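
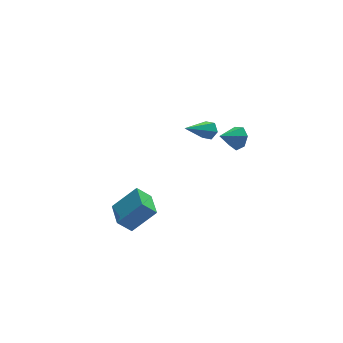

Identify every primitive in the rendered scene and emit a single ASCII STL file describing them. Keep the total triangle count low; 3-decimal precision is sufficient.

solid 
facet normal 0.766 0.336 -0.548
outer loop
vertex 2.647 2.535 3.005
vertex 2.314 3.032 2.844
vertex 2.67 3.048 3.351
endloop
endfacet
facet normal 0.432 -0.517 0.739
outer loop
vertex 2.647 2.535 3.005
vertex 2.67 3.048 3.351
vertex 0.706 2.328 3.996
endloop
endfacet
facet normal 0.766 0.336 -0.548
outer loop
vertex 2.67 3.048 3.351
vertex 2.314 3.032 2.844
vertex 2.337 3.546 3.191
endloop
endfacet
facet normal 0.153 0.394 0.906
outer loop
vertex 2.67 3.048 3.351
vertex 2.337 3.546 3.191
vertex 0.706 2.328 3.996
endloop
endfacet
facet normal 0.766 0.336 -0.548
outer loop
vertex 2.337 3.546 3.191
vertex 2.314 3.032 2.844
vertex 1.981 3.53 2.684
endloop
endfacet
facet normal -0.469 0.829 0.303
outer loop
vertex 2.337 3.546 3.191
vertex 1.981 3.53 2.684
vertex 0.706 2.328 3.996
endloop
endfacet
facet normal 0.766 0.336 -0.548
outer loop
vertex 1.981 3.53 2.684
vertex 2.314 3.032 2.844
vertex 1.958 3.017 2.337
endloop
endfacet
facet normal -0.812 0.352 -0.466
outer loop
vertex 1.981 3.53 2.684
vertex 1.958 3.017 2.337
vertex 0.706 2.328 3.996
endloop
endfacet
facet normal 0.766 0.335 -0.548
outer loop
vertex 1.958 3.017 2.337
vertex 2.314 3.032 2.844
vertex 2.291 2.519 2.498
endloop
endfacet
facet normal -0.532 -0.561 -0.634
outer loop
vertex 1.958 3.017 2.337
vertex 2.291 2.519 2.498
vertex 0.706 2.328 3.996
endloop
endfacet
facet normal 0.766 0.336 -0.548
outer loop
vertex 2.291 2.519 2.498
vertex 2.314 3.032 2.844
vertex 2.647 2.535 3.005
endloop
endfacet
facet normal 0.090 -0.995 -0.032
outer loop
vertex 2.291 2.519 2.498
vertex 2.647 2.535 3.005
vertex 0.706 2.328 3.996
endloop
endfacet
facet normal 0.859 0.158 -0.487
outer loop
vertex 3.633 0.663 3.865
vertex 3.274 1.171 3.396
vertex 3.634 1.306 4.075
endloop
endfacet
facet normal 0.038 -0.310 0.950
outer loop
vertex 3.633 0.663 3.865
vertex 3.634 1.306 4.075
vertex 2.166 0.969 4.024
endloop
endfacet
facet normal 0.859 0.157 -0.487
outer loop
vertex 3.634 1.306 4.075
vertex 3.274 1.171 3.396
vertex 3.364 1.849 3.773
endloop
endfacet
facet normal -0.130 0.432 0.893
outer loop
vertex 3.634 1.306 4.075
vertex 3.364 1.849 3.773
vertex 2.166 0.969 4.024
endloop
endfacet
facet normal 0.859 0.157 -0.487
outer loop
vertex 3.364 1.849 3.773
vertex 3.274 1.171 3.396
vertex 3.026 1.881 3.187
endloop
endfacet
facet normal -0.510 0.791 0.338
outer loop
vertex 3.364 1.849 3.773
vertex 3.026 1.881 3.187
vertex 2.166 0.969 4.024
endloop
endfacet
facet normal 0.859 0.157 -0.487
outer loop
vertex 3.026 1.881 3.187
vertex 3.274 1.171 3.396
vertex 2.875 1.379 2.759
endloop
endfacet
facet normal -0.815 0.497 -0.296
outer loop
vertex 3.026 1.881 3.187
vertex 2.875 1.379 2.759
vertex 2.166 0.969 4.024
endloop
endfacet
facet normal 0.859 0.158 -0.487
outer loop
vertex 2.875 1.379 2.759
vertex 3.274 1.171 3.396
vertex 3.025 0.721 2.81
endloop
endfacet
facet normal -0.816 -0.227 -0.531
outer loop
vertex 2.875 1.379 2.759
vertex 3.025 0.721 2.81
vertex 2.166 0.969 4.024
endloop
endfacet
facet normal 0.860 0.157 -0.486
outer loop
vertex 3.025 0.721 2.81
vertex 3.274 1.171 3.396
vertex 3.362 0.402 3.303
endloop
endfacet
facet normal -0.512 -0.837 -0.191
outer loop
vertex 3.025 0.721 2.81
vertex 3.362 0.402 3.303
vertex 2.166 0.969 4.024
endloop
endfacet
facet normal 0.859 0.157 -0.487
outer loop
vertex 3.362 0.402 3.303
vertex 3.274 1.171 3.396
vertex 3.633 0.663 3.865
endloop
endfacet
facet normal -0.131 -0.873 0.469
outer loop
vertex 3.362 0.402 3.303
vertex 3.633 0.663 3.865
vertex 2.166 0.969 4.024
endloop
endfacet
facet normal -0.720 0.078 -0.689
outer loop
vertex -5.019 -3.958 3.131
vertex -4.81 -2.443 3.084
vertex -4.298 -4.081 2.364
endloop
endfacet
facet normal -0.136 -0.990 0.031
outer loop
vertex -3.03 -4.217 3.576
vertex -5.019 -3.958 3.131
vertex -4.298 -4.081 2.364
endloop
endfacet
facet normal -0.721 0.077 -0.688
outer loop
vertex -4.298 -4.081 2.364
vertex -4.81 -2.443 3.084
vertex -4.09 -2.566 2.316
endloop
endfacet
facet normal 0.680 -0.116 -0.724
outer loop
vertex -4.09 -2.566 2.316
vertex -3.03 -4.217 3.576
vertex -4.298 -4.081 2.364
endloop
endfacet
facet normal -0.680 0.116 0.724
outer loop
vertex -5.019 -3.958 3.131
vertex -3.542 -2.579 4.296
vertex -4.81 -2.443 3.084
endloop
endfacet
facet normal -0.136 -0.990 0.031
outer loop
vertex -3.75 -4.094 4.344
vertex -5.019 -3.958 3.131
vertex -3.03 -4.217 3.576
endloop
endfacet
facet normal -0.680 0.116 0.724
outer loop
vertex -3.75 -4.094 4.344
vertex -3.542 -2.579 4.296
vertex -5.019 -3.958 3.131
endloop
endfacet
facet normal 0.136 0.990 -0.031
outer loop
vertex -4.81 -2.443 3.084
vertex -3.542 -2.579 4.296
vertex -4.09 -2.566 2.316
endloop
endfacet
facet normal 0.680 -0.116 -0.724
outer loop
vertex -2.821 -2.702 3.529
vertex -3.03 -4.217 3.576
vertex -4.09 -2.566 2.316
endloop
endfacet
facet normal 0.136 0.990 -0.031
outer loop
vertex -4.09 -2.566 2.316
vertex -3.542 -2.579 4.296
vertex -2.821 -2.702 3.529
endloop
endfacet
facet normal 0.721 -0.078 0.688
outer loop
vertex -2.821 -2.702 3.529
vertex -3.75 -4.094 4.344
vertex -3.03 -4.217 3.576
endloop
endfacet
facet normal 0.720 -0.077 0.689
outer loop
vertex -3.542 -2.579 4.296
vertex -3.75 -4.094 4.344
vertex -2.821 -2.702 3.529
endloop
endfacet

endsolid


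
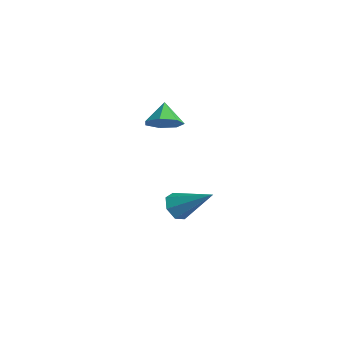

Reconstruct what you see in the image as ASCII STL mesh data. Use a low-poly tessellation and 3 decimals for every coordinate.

solid 
facet normal 0.591 -0.466 -0.659
outer loop
vertex 1.77 1.552 2.189
vertex 1.47 1.985 1.614
vertex 2.09 2.136 2.063
endloop
endfacet
facet normal 0.216 0.092 0.972
outer loop
vertex 1.77 1.552 2.189
vertex 2.09 2.136 2.063
vertex 0.85 2.475 2.306
endloop
endfacet
facet normal 0.591 -0.465 -0.659
outer loop
vertex 2.09 2.136 2.063
vertex 1.47 1.985 1.614
vertex 1.942 2.606 1.599
endloop
endfacet
facet normal 0.318 0.715 0.623
outer loop
vertex 2.09 2.136 2.063
vertex 1.942 2.606 1.599
vertex 0.85 2.475 2.306
endloop
endfacet
facet normal 0.591 -0.465 -0.659
outer loop
vertex 1.942 2.606 1.599
vertex 1.47 1.985 1.614
vertex 1.439 2.609 1.146
endloop
endfacet
facet normal -0.067 0.994 0.081
outer loop
vertex 1.942 2.606 1.599
vertex 1.439 2.609 1.146
vertex 0.85 2.475 2.306
endloop
endfacet
facet normal 0.590 -0.465 -0.660
outer loop
vertex 1.439 2.609 1.146
vertex 1.47 1.985 1.614
vertex 0.959 2.142 1.046
endloop
endfacet
facet normal -0.649 0.720 -0.246
outer loop
vertex 1.439 2.609 1.146
vertex 0.959 2.142 1.046
vertex 0.85 2.475 2.306
endloop
endfacet
facet normal 0.590 -0.465 -0.660
outer loop
vertex 0.959 2.142 1.046
vertex 1.47 1.985 1.614
vertex 0.864 1.558 1.373
endloop
endfacet
facet normal -0.989 0.098 -0.112
outer loop
vertex 0.959 2.142 1.046
vertex 0.864 1.558 1.373
vertex 0.85 2.475 2.306
endloop
endfacet
facet normal 0.590 -0.466 -0.659
outer loop
vertex 0.864 1.558 1.373
vertex 1.47 1.985 1.614
vertex 1.225 1.295 1.882
endloop
endfacet
facet normal -0.832 -0.402 0.382
outer loop
vertex 0.864 1.558 1.373
vertex 1.225 1.295 1.882
vertex 0.85 2.475 2.306
endloop
endfacet
facet normal 0.591 -0.466 -0.659
outer loop
vertex 1.225 1.295 1.882
vertex 1.47 1.985 1.614
vertex 1.77 1.552 2.189
endloop
endfacet
facet normal -0.296 -0.405 0.865
outer loop
vertex 1.225 1.295 1.882
vertex 1.77 1.552 2.189
vertex 0.85 2.475 2.306
endloop
endfacet
facet normal -0.692 -0.423 -0.585
outer loop
vertex 1.674 2.82 -4.135
vertex 1.263 2.734 -3.587
vertex 1.299 3.272 -4.018
endloop
endfacet
facet normal 0.559 0.609 -0.563
outer loop
vertex 1.674 2.82 -4.135
vertex 1.299 3.272 -4.018
vertex 2.557 3.526 -2.493
endloop
endfacet
facet normal -0.692 -0.423 -0.585
outer loop
vertex 1.299 3.272 -4.018
vertex 1.263 2.734 -3.587
vertex 0.897 3.319 -3.577
endloop
endfacet
facet normal -0.034 0.990 -0.137
outer loop
vertex 1.299 3.272 -4.018
vertex 0.897 3.319 -3.577
vertex 2.557 3.526 -2.493
endloop
endfacet
facet normal -0.692 -0.423 -0.584
outer loop
vertex 0.897 3.319 -3.577
vertex 1.263 2.734 -3.587
vertex 0.771 2.926 -3.143
endloop
endfacet
facet normal -0.437 0.726 0.531
outer loop
vertex 0.897 3.319 -3.577
vertex 0.771 2.926 -3.143
vertex 2.557 3.526 -2.493
endloop
endfacet
facet normal -0.693 -0.422 -0.585
outer loop
vertex 0.771 2.926 -3.143
vertex 1.263 2.734 -3.587
vertex 1.015 2.389 -3.044
endloop
endfacet
facet normal -0.347 0.015 0.938
outer loop
vertex 0.771 2.926 -3.143
vertex 1.015 2.389 -3.044
vertex 2.557 3.526 -2.493
endloop
endfacet
facet normal -0.692 -0.424 -0.585
outer loop
vertex 1.015 2.389 -3.044
vertex 1.263 2.734 -3.587
vertex 1.446 2.112 -3.353
endloop
endfacet
facet normal 0.169 -0.605 0.778
outer loop
vertex 1.015 2.389 -3.044
vertex 1.446 2.112 -3.353
vertex 2.557 3.526 -2.493
endloop
endfacet
facet normal -0.692 -0.424 -0.585
outer loop
vertex 1.446 2.112 -3.353
vertex 1.263 2.734 -3.587
vertex 1.74 2.303 -3.839
endloop
endfacet
facet normal 0.721 -0.671 0.172
outer loop
vertex 1.446 2.112 -3.353
vertex 1.74 2.303 -3.839
vertex 2.557 3.526 -2.493
endloop
endfacet
facet normal -0.692 -0.423 -0.585
outer loop
vertex 1.74 2.303 -3.839
vertex 1.263 2.734 -3.587
vertex 1.674 2.82 -4.135
endloop
endfacet
facet normal 0.895 -0.130 -0.426
outer loop
vertex 1.74 2.303 -3.839
vertex 1.674 2.82 -4.135
vertex 2.557 3.526 -2.493
endloop
endfacet

endsolid


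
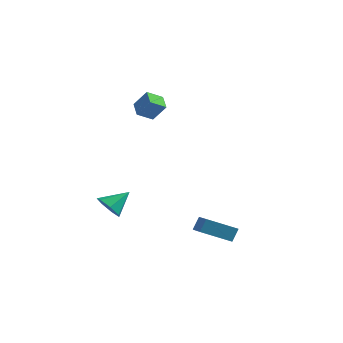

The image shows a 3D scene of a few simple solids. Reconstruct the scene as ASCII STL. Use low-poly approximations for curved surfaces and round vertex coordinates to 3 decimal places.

solid 
facet normal -0.635 0.710 -0.303
outer loop
vertex 2.105 -0.737 -2.144
vertex 3.418 0.132 -2.861
vertex 1.984 -1.156 -2.873
endloop
endfacet
facet normal -0.759 -0.502 0.415
outer loop
vertex 2.982 -2.272 -2.399
vertex 2.105 -0.737 -2.144
vertex 1.984 -1.156 -2.873
endloop
endfacet
facet normal -0.636 0.710 -0.302
outer loop
vertex 1.984 -1.156 -2.873
vertex 3.418 0.132 -2.861
vertex 3.297 -0.287 -3.591
endloop
endfacet
facet normal -0.143 -0.493 -0.858
outer loop
vertex 3.297 -0.287 -3.591
vertex 2.982 -2.272 -2.399
vertex 1.984 -1.156 -2.873
endloop
endfacet
facet normal 0.143 0.492 0.859
outer loop
vertex 2.105 -0.737 -2.144
vertex 4.416 -0.984 -2.387
vertex 3.418 0.132 -2.861
endloop
endfacet
facet normal -0.759 -0.502 0.414
outer loop
vertex 3.103 -1.853 -1.669
vertex 2.105 -0.737 -2.144
vertex 2.982 -2.272 -2.399
endloop
endfacet
facet normal 0.143 0.493 0.858
outer loop
vertex 3.103 -1.853 -1.669
vertex 4.416 -0.984 -2.387
vertex 2.105 -0.737 -2.144
endloop
endfacet
facet normal 0.759 0.503 -0.414
outer loop
vertex 3.418 0.132 -2.861
vertex 4.416 -0.984 -2.387
vertex 3.297 -0.287 -3.591
endloop
endfacet
facet normal -0.143 -0.493 -0.858
outer loop
vertex 4.295 -1.403 -3.116
vertex 2.982 -2.272 -2.399
vertex 3.297 -0.287 -3.591
endloop
endfacet
facet normal 0.759 0.502 -0.415
outer loop
vertex 3.297 -0.287 -3.591
vertex 4.416 -0.984 -2.387
vertex 4.295 -1.403 -3.116
endloop
endfacet
facet normal 0.635 -0.710 0.302
outer loop
vertex 4.295 -1.403 -3.116
vertex 3.103 -1.853 -1.669
vertex 2.982 -2.272 -2.399
endloop
endfacet
facet normal 0.636 -0.710 0.303
outer loop
vertex 4.416 -0.984 -2.387
vertex 3.103 -1.853 -1.669
vertex 4.295 -1.403 -3.116
endloop
endfacet
facet normal -0.615 -0.063 -0.786
outer loop
vertex -2.608 1.292 3.446
vertex -3.21 2.005 3.859
vertex -2.074 2.019 2.97
endloop
endfacet
facet normal 0.590 -0.699 -0.405
outer loop
vertex -1.33 2.095 3.921
vertex -2.608 1.292 3.446
vertex -2.074 2.019 2.97
endloop
endfacet
facet normal -0.615 -0.063 -0.786
outer loop
vertex -2.074 2.019 2.97
vertex -3.21 2.005 3.859
vertex -2.675 2.732 3.383
endloop
endfacet
facet normal 0.524 0.712 -0.467
outer loop
vertex -2.675 2.732 3.383
vertex -1.33 2.095 3.921
vertex -2.074 2.019 2.97
endloop
endfacet
facet normal -0.524 -0.713 0.467
outer loop
vertex -2.608 1.292 3.446
vertex -2.466 2.081 4.81
vertex -3.21 2.005 3.859
endloop
endfacet
facet normal 0.590 -0.699 -0.405
outer loop
vertex -1.865 1.368 4.397
vertex -2.608 1.292 3.446
vertex -1.33 2.095 3.921
endloop
endfacet
facet normal -0.524 -0.712 0.467
outer loop
vertex -1.865 1.368 4.397
vertex -2.466 2.081 4.81
vertex -2.608 1.292 3.446
endloop
endfacet
facet normal -0.589 0.699 0.405
outer loop
vertex -3.21 2.005 3.859
vertex -2.466 2.081 4.81
vertex -2.675 2.732 3.383
endloop
endfacet
facet normal 0.524 0.713 -0.466
outer loop
vertex -1.932 2.808 4.334
vertex -1.33 2.095 3.921
vertex -2.675 2.732 3.383
endloop
endfacet
facet normal -0.590 0.699 0.405
outer loop
vertex -2.675 2.732 3.383
vertex -2.466 2.081 4.81
vertex -1.932 2.808 4.334
endloop
endfacet
facet normal 0.614 0.063 0.787
outer loop
vertex -1.932 2.808 4.334
vertex -1.865 1.368 4.397
vertex -1.33 2.095 3.921
endloop
endfacet
facet normal 0.615 0.063 0.786
outer loop
vertex -2.466 2.081 4.81
vertex -1.865 1.368 4.397
vertex -1.932 2.808 4.334
endloop
endfacet
facet normal -0.444 -0.675 -0.589
outer loop
vertex -2.451 -0.874 -2.878
vertex -3.221 -0.593 -2.619
vertex -2.748 -0.323 -3.285
endloop
endfacet
facet normal 0.917 0.304 -0.257
outer loop
vertex -2.451 -0.874 -2.878
vertex -2.748 -0.323 -3.285
vertex -2.559 0.413 -1.741
endloop
endfacet
facet normal -0.444 -0.675 -0.589
outer loop
vertex -2.748 -0.323 -3.285
vertex -3.221 -0.593 -2.619
vertex -3.402 0.024 -3.19
endloop
endfacet
facet normal 0.372 0.820 -0.436
outer loop
vertex -2.748 -0.323 -3.285
vertex -3.402 0.024 -3.19
vertex -2.559 0.413 -1.741
endloop
endfacet
facet normal -0.445 -0.675 -0.589
outer loop
vertex -3.402 0.024 -3.19
vertex -3.221 -0.593 -2.619
vertex -3.919 -0.093 -2.665
endloop
endfacet
facet normal -0.298 0.951 -0.082
outer loop
vertex -3.402 0.024 -3.19
vertex -3.919 -0.093 -2.665
vertex -2.559 0.413 -1.741
endloop
endfacet
facet normal -0.445 -0.675 -0.589
outer loop
vertex -3.919 -0.093 -2.665
vertex -3.221 -0.593 -2.619
vertex -3.911 -0.586 -2.106
endloop
endfacet
facet normal -0.590 0.601 0.539
outer loop
vertex -3.919 -0.093 -2.665
vertex -3.911 -0.586 -2.106
vertex -2.559 0.413 -1.741
endloop
endfacet
facet normal -0.445 -0.675 -0.589
outer loop
vertex -3.911 -0.586 -2.106
vertex -3.221 -0.593 -2.619
vertex -3.384 -1.085 -1.932
endloop
endfacet
facet normal -0.284 0.034 0.958
outer loop
vertex -3.911 -0.586 -2.106
vertex -3.384 -1.085 -1.932
vertex -2.559 0.413 -1.741
endloop
endfacet
facet normal -0.445 -0.675 -0.589
outer loop
vertex -3.384 -1.085 -1.932
vertex -3.221 -0.593 -2.619
vertex -2.734 -1.213 -2.276
endloop
endfacet
facet normal 0.391 -0.325 0.861
outer loop
vertex -3.384 -1.085 -1.932
vertex -2.734 -1.213 -2.276
vertex -2.559 0.413 -1.741
endloop
endfacet
facet normal -0.444 -0.675 -0.589
outer loop
vertex -2.734 -1.213 -2.276
vertex -3.221 -0.593 -2.619
vertex -2.451 -0.874 -2.878
endloop
endfacet
facet normal 0.925 -0.205 0.320
outer loop
vertex -2.734 -1.213 -2.276
vertex -2.451 -0.874 -2.878
vertex -2.559 0.413 -1.741
endloop
endfacet

endsolid


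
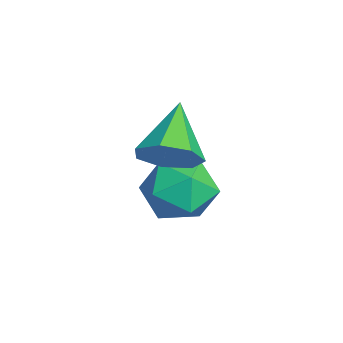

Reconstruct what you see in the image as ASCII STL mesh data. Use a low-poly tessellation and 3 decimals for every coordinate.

solid 
facet normal 0.745 -0.269 -0.611
outer loop
vertex 5.158 0.854 -0.759
vertex 4.522 0.359 -1.317
vertex 4.8 1.296 -1.39
endloop
endfacet
facet normal 0.175 0.850 0.496
outer loop
vertex 5.158 0.854 -0.759
vertex 4.8 1.296 -1.39
vertex 3.018 0.901 -0.083
endloop
endfacet
facet normal 0.745 -0.269 -0.611
outer loop
vertex 4.8 1.296 -1.39
vertex 4.522 0.359 -1.317
vertex 4.232 1.033 -1.967
endloop
endfacet
facet normal -0.305 0.944 -0.130
outer loop
vertex 4.8 1.296 -1.39
vertex 4.232 1.033 -1.967
vertex 3.018 0.901 -0.083
endloop
endfacet
facet normal 0.745 -0.268 -0.611
outer loop
vertex 4.232 1.033 -1.967
vertex 4.522 0.359 -1.317
vertex 3.883 0.262 -2.054
endloop
endfacet
facet normal -0.781 0.407 -0.474
outer loop
vertex 4.232 1.033 -1.967
vertex 3.883 0.262 -2.054
vertex 3.018 0.901 -0.083
endloop
endfacet
facet normal 0.745 -0.268 -0.611
outer loop
vertex 3.883 0.262 -2.054
vertex 4.522 0.359 -1.317
vertex 4.016 -0.435 -1.586
endloop
endfacet
facet normal -0.893 -0.356 -0.276
outer loop
vertex 3.883 0.262 -2.054
vertex 4.016 -0.435 -1.586
vertex 3.018 0.901 -0.083
endloop
endfacet
facet normal 0.745 -0.268 -0.611
outer loop
vertex 4.016 -0.435 -1.586
vertex 4.522 0.359 -1.317
vertex 4.529 -0.535 -0.916
endloop
endfacet
facet normal -0.558 -0.769 0.313
outer loop
vertex 4.016 -0.435 -1.586
vertex 4.529 -0.535 -0.916
vertex 3.018 0.901 -0.083
endloop
endfacet
facet normal 0.745 -0.268 -0.611
outer loop
vertex 4.529 -0.535 -0.916
vertex 4.522 0.359 -1.317
vertex 5.038 0.039 -0.548
endloop
endfacet
facet normal -0.027 -0.523 0.852
outer loop
vertex 4.529 -0.535 -0.916
vertex 5.038 0.039 -0.548
vertex 3.018 0.901 -0.083
endloop
endfacet
facet normal 0.745 -0.268 -0.611
outer loop
vertex 5.038 0.039 -0.548
vertex 4.522 0.359 -1.317
vertex 5.158 0.854 -0.759
endloop
endfacet
facet normal 0.299 0.198 0.933
outer loop
vertex 5.038 0.039 -0.548
vertex 5.158 0.854 -0.759
vertex 3.018 0.901 -0.083
endloop
endfacet
facet normal -0.643 -0.633 0.431
outer loop
vertex 1.738 0.774 -3.369
vertex 2.432 -0.159 -3.703
vertex 2.616 0.38 -2.636
endloop
endfacet
facet normal -0.642 -0.002 0.767
outer loop
vertex 1.738 0.774 -3.369
vertex 2.616 0.38 -2.636
vertex 2.437 1.567 -2.782
endloop
endfacet
facet normal -0.814 0.501 0.293
outer loop
vertex 1.738 0.774 -3.369
vertex 2.437 1.567 -2.782
vertex 2.141 1.762 -3.938
endloop
endfacet
facet normal -0.924 0.182 -0.337
outer loop
vertex 1.738 0.774 -3.369
vertex 2.141 1.762 -3.938
vertex 2.138 0.695 -4.507
endloop
endfacet
facet normal -0.818 -0.518 -0.251
outer loop
vertex 1.738 0.774 -3.369
vertex 2.138 0.695 -4.507
vertex 2.432 -0.159 -3.703
endloop
endfacet
facet normal 0.024 0.126 0.992
outer loop
vertex 2.437 1.567 -2.782
vertex 2.616 0.38 -2.636
vertex 3.562 1.125 -2.753
endloop
endfacet
facet normal 0.021 -0.894 0.448
outer loop
vertex 2.616 0.38 -2.636
vertex 2.432 -0.159 -3.703
vertex 3.559 0.058 -3.322
endloop
endfacet
facet normal -0.261 -0.708 -0.656
outer loop
vertex 2.432 -0.159 -3.703
vertex 2.138 0.695 -4.507
vertex 3.263 0.253 -4.478
endloop
endfacet
facet normal -0.433 0.425 -0.795
outer loop
vertex 2.138 0.695 -4.507
vertex 2.141 1.762 -3.938
vertex 3.084 1.44 -4.624
endloop
endfacet
facet normal -0.257 0.940 0.224
outer loop
vertex 2.141 1.762 -3.938
vertex 2.437 1.567 -2.782
vertex 3.268 1.979 -3.557
endloop
endfacet
facet normal 0.924 -0.182 0.337
outer loop
vertex 3.962 1.046 -3.891
vertex 3.562 1.125 -2.753
vertex 3.559 0.058 -3.322
endloop
endfacet
facet normal 0.814 -0.501 -0.293
outer loop
vertex 3.962 1.046 -3.891
vertex 3.559 0.058 -3.322
vertex 3.263 0.253 -4.478
endloop
endfacet
facet normal 0.642 0.002 -0.767
outer loop
vertex 3.962 1.046 -3.891
vertex 3.263 0.253 -4.478
vertex 3.084 1.44 -4.624
endloop
endfacet
facet normal 0.643 0.633 -0.431
outer loop
vertex 3.962 1.046 -3.891
vertex 3.084 1.44 -4.624
vertex 3.268 1.979 -3.557
endloop
endfacet
facet normal 0.818 0.518 0.251
outer loop
vertex 3.962 1.046 -3.891
vertex 3.268 1.979 -3.557
vertex 3.562 1.125 -2.753
endloop
endfacet
facet normal 0.433 -0.425 0.795
outer loop
vertex 3.559 0.058 -3.322
vertex 3.562 1.125 -2.753
vertex 2.616 0.38 -2.636
endloop
endfacet
facet normal 0.257 -0.940 -0.224
outer loop
vertex 3.263 0.253 -4.478
vertex 3.559 0.058 -3.322
vertex 2.432 -0.159 -3.703
endloop
endfacet
facet normal -0.024 -0.126 -0.992
outer loop
vertex 3.084 1.44 -4.624
vertex 3.263 0.253 -4.478
vertex 2.138 0.695 -4.507
endloop
endfacet
facet normal -0.021 0.894 -0.448
outer loop
vertex 3.268 1.979 -3.557
vertex 3.084 1.44 -4.624
vertex 2.141 1.762 -3.938
endloop
endfacet
facet normal 0.261 0.708 0.656
outer loop
vertex 3.562 1.125 -2.753
vertex 3.268 1.979 -3.557
vertex 2.437 1.567 -2.782
endloop
endfacet

endsolid


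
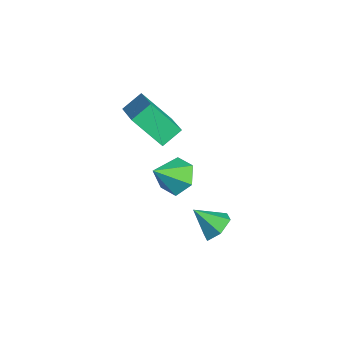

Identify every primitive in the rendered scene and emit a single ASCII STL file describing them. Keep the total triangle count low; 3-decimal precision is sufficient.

solid 
facet normal 0.441 0.602 -0.666
outer loop
vertex 2.445 3.855 -0.803
vertex 1.642 3.996 -1.207
vertex 1.914 4.543 -0.533
endloop
endfacet
facet normal 0.409 -0.042 0.912
outer loop
vertex 2.445 3.855 -0.803
vertex 1.914 4.543 -0.533
vertex 0.958 3.064 -0.173
endloop
endfacet
facet normal 0.441 0.602 -0.666
outer loop
vertex 1.914 4.543 -0.533
vertex 1.642 3.996 -1.207
vertex 1.111 4.684 -0.937
endloop
endfacet
facet normal -0.346 0.427 0.836
outer loop
vertex 1.914 4.543 -0.533
vertex 1.111 4.684 -0.937
vertex 0.958 3.064 -0.173
endloop
endfacet
facet normal 0.441 0.602 -0.666
outer loop
vertex 1.111 4.684 -0.937
vertex 1.642 3.996 -1.207
vertex 0.839 4.137 -1.611
endloop
endfacet
facet normal -0.954 0.197 0.226
outer loop
vertex 1.111 4.684 -0.937
vertex 0.839 4.137 -1.611
vertex 0.958 3.064 -0.173
endloop
endfacet
facet normal 0.441 0.601 -0.666
outer loop
vertex 0.839 4.137 -1.611
vertex 1.642 3.996 -1.207
vertex 1.369 3.449 -1.881
endloop
endfacet
facet normal -0.808 -0.502 -0.308
outer loop
vertex 0.839 4.137 -1.611
vertex 1.369 3.449 -1.881
vertex 0.958 3.064 -0.173
endloop
endfacet
facet normal 0.442 0.601 -0.666
outer loop
vertex 1.369 3.449 -1.881
vertex 1.642 3.996 -1.207
vertex 2.172 3.307 -1.477
endloop
endfacet
facet normal -0.055 -0.971 -0.232
outer loop
vertex 1.369 3.449 -1.881
vertex 2.172 3.307 -1.477
vertex 0.958 3.064 -0.173
endloop
endfacet
facet normal 0.441 0.601 -0.667
outer loop
vertex 2.172 3.307 -1.477
vertex 1.642 3.996 -1.207
vertex 2.445 3.855 -0.803
endloop
endfacet
facet normal 0.555 -0.741 0.378
outer loop
vertex 2.172 3.307 -1.477
vertex 2.445 3.855 -0.803
vertex 0.958 3.064 -0.173
endloop
endfacet
facet normal -0.881 0.085 -0.465
outer loop
vertex -5.421 2.774 2.897
vertex -4.477 3.977 1.329
vertex -5.175 1.727 2.241
endloop
endfacet
facet normal -0.431 -0.550 0.716
outer loop
vertex -3.263 1.543 3.251
vertex -5.421 2.774 2.897
vertex -5.175 1.727 2.241
endloop
endfacet
facet normal -0.881 0.085 -0.465
outer loop
vertex -5.175 1.727 2.241
vertex -4.477 3.977 1.329
vertex -4.231 2.93 0.673
endloop
endfacet
facet normal 0.195 -0.831 -0.520
outer loop
vertex -4.231 2.93 0.673
vertex -3.263 1.543 3.251
vertex -5.175 1.727 2.241
endloop
endfacet
facet normal -0.195 0.831 0.520
outer loop
vertex -5.421 2.774 2.897
vertex -2.565 3.793 2.339
vertex -4.477 3.977 1.329
endloop
endfacet
facet normal -0.431 -0.550 0.716
outer loop
vertex -3.509 2.59 3.907
vertex -5.421 2.774 2.897
vertex -3.263 1.543 3.251
endloop
endfacet
facet normal -0.195 0.831 0.520
outer loop
vertex -3.509 2.59 3.907
vertex -2.565 3.793 2.339
vertex -5.421 2.774 2.897
endloop
endfacet
facet normal 0.431 0.550 -0.716
outer loop
vertex -4.477 3.977 1.329
vertex -2.565 3.793 2.339
vertex -4.231 2.93 0.673
endloop
endfacet
facet normal 0.195 -0.831 -0.520
outer loop
vertex -2.319 2.746 1.683
vertex -3.263 1.543 3.251
vertex -4.231 2.93 0.673
endloop
endfacet
facet normal 0.431 0.550 -0.716
outer loop
vertex -4.231 2.93 0.673
vertex -2.565 3.793 2.339
vertex -2.319 2.746 1.683
endloop
endfacet
facet normal 0.881 -0.085 0.465
outer loop
vertex -2.319 2.746 1.683
vertex -3.509 2.59 3.907
vertex -3.263 1.543 3.251
endloop
endfacet
facet normal 0.881 -0.085 0.465
outer loop
vertex -2.565 3.793 2.339
vertex -3.509 2.59 3.907
vertex -2.319 2.746 1.683
endloop
endfacet
facet normal -0.158 0.716 -0.680
outer loop
vertex -2.037 3.297 -2.292
vertex -2.895 3.662 -1.709
vertex -1.89 4.065 -1.518
endloop
endfacet
facet normal 0.942 -0.310 0.129
outer loop
vertex -2.037 3.297 -2.292
vertex -1.89 4.065 -1.518
vertex -2.605 2.338 -0.451
endloop
endfacet
facet normal -0.157 0.715 -0.681
outer loop
vertex -1.89 4.065 -1.518
vertex -2.895 3.662 -1.709
vertex -2.749 4.43 -0.936
endloop
endfacet
facet normal 0.609 0.219 0.762
outer loop
vertex -1.89 4.065 -1.518
vertex -2.749 4.43 -0.936
vertex -2.605 2.338 -0.451
endloop
endfacet
facet normal -0.157 0.715 -0.681
outer loop
vertex -2.749 4.43 -0.936
vertex -2.895 3.662 -1.709
vertex -3.754 4.027 -1.127
endloop
endfacet
facet normal -0.260 0.201 0.944
outer loop
vertex -2.749 4.43 -0.936
vertex -3.754 4.027 -1.127
vertex -2.605 2.338 -0.451
endloop
endfacet
facet normal -0.157 0.716 -0.680
outer loop
vertex -3.754 4.027 -1.127
vertex -2.895 3.662 -1.709
vertex -3.901 3.259 -1.901
endloop
endfacet
facet normal -0.798 -0.345 0.494
outer loop
vertex -3.754 4.027 -1.127
vertex -3.901 3.259 -1.901
vertex -2.605 2.338 -0.451
endloop
endfacet
facet normal -0.157 0.716 -0.680
outer loop
vertex -3.901 3.259 -1.901
vertex -2.895 3.662 -1.709
vertex -3.042 2.894 -2.483
endloop
endfacet
facet normal -0.466 -0.874 -0.139
outer loop
vertex -3.901 3.259 -1.901
vertex -3.042 2.894 -2.483
vertex -2.605 2.338 -0.451
endloop
endfacet
facet normal -0.158 0.716 -0.680
outer loop
vertex -3.042 2.894 -2.483
vertex -2.895 3.662 -1.709
vertex -2.037 3.297 -2.292
endloop
endfacet
facet normal 0.404 -0.856 -0.321
outer loop
vertex -3.042 2.894 -2.483
vertex -2.037 3.297 -2.292
vertex -2.605 2.338 -0.451
endloop
endfacet

endsolid


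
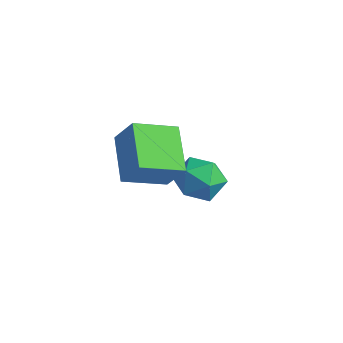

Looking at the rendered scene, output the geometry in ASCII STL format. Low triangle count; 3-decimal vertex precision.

solid 
facet normal -0.697 0.696 0.171
outer loop
vertex -2.256 1.639 -3.425
vertex -2.144 1.487 -2.348
vertex -1.528 2.23 -2.862
endloop
endfacet
facet normal -0.343 0.834 -0.432
outer loop
vertex -2.256 1.639 -3.425
vertex -1.528 2.23 -2.862
vertex -1.265 1.829 -3.845
endloop
endfacet
facet normal -0.419 0.273 -0.866
outer loop
vertex -2.256 1.639 -3.425
vertex -1.265 1.829 -3.845
vertex -1.717 0.838 -3.938
endloop
endfacet
facet normal -0.820 -0.212 -0.531
outer loop
vertex -2.256 1.639 -3.425
vertex -1.717 0.838 -3.938
vertex -2.261 0.626 -3.013
endloop
endfacet
facet normal -0.993 0.050 0.110
outer loop
vertex -2.256 1.639 -3.425
vertex -2.261 0.626 -3.013
vertex -2.144 1.487 -2.348
endloop
endfacet
facet normal 0.350 0.896 -0.272
outer loop
vertex -1.265 1.829 -3.845
vertex -1.528 2.23 -2.862
vertex -0.539 1.794 -3.027
endloop
endfacet
facet normal -0.224 0.673 0.705
outer loop
vertex -1.528 2.23 -2.862
vertex -2.144 1.487 -2.348
vertex -1.083 1.582 -2.102
endloop
endfacet
facet normal -0.702 -0.373 0.607
outer loop
vertex -2.144 1.487 -2.348
vertex -2.261 0.626 -3.013
vertex -1.535 0.591 -2.195
endloop
endfacet
facet normal -0.423 -0.797 -0.431
outer loop
vertex -2.261 0.626 -3.013
vertex -1.717 0.838 -3.938
vertex -1.272 0.19 -3.178
endloop
endfacet
facet normal 0.227 -0.012 -0.974
outer loop
vertex -1.717 0.838 -3.938
vertex -1.265 1.829 -3.845
vertex -0.656 0.933 -3.692
endloop
endfacet
facet normal 0.820 0.212 0.531
outer loop
vertex -0.544 0.781 -2.615
vertex -0.539 1.794 -3.027
vertex -1.083 1.582 -2.102
endloop
endfacet
facet normal 0.419 -0.273 0.866
outer loop
vertex -0.544 0.781 -2.615
vertex -1.083 1.582 -2.102
vertex -1.535 0.591 -2.195
endloop
endfacet
facet normal 0.343 -0.834 0.432
outer loop
vertex -0.544 0.781 -2.615
vertex -1.535 0.591 -2.195
vertex -1.272 0.19 -3.178
endloop
endfacet
facet normal 0.697 -0.696 -0.171
outer loop
vertex -0.544 0.781 -2.615
vertex -1.272 0.19 -3.178
vertex -0.656 0.933 -3.692
endloop
endfacet
facet normal 0.993 -0.050 -0.110
outer loop
vertex -0.544 0.781 -2.615
vertex -0.656 0.933 -3.692
vertex -0.539 1.794 -3.027
endloop
endfacet
facet normal 0.423 0.797 0.431
outer loop
vertex -1.083 1.582 -2.102
vertex -0.539 1.794 -3.027
vertex -1.528 2.23 -2.862
endloop
endfacet
facet normal -0.227 0.012 0.974
outer loop
vertex -1.535 0.591 -2.195
vertex -1.083 1.582 -2.102
vertex -2.144 1.487 -2.348
endloop
endfacet
facet normal -0.350 -0.896 0.272
outer loop
vertex -1.272 0.19 -3.178
vertex -1.535 0.591 -2.195
vertex -2.261 0.626 -3.013
endloop
endfacet
facet normal 0.224 -0.673 -0.705
outer loop
vertex -0.656 0.933 -3.692
vertex -1.272 0.19 -3.178
vertex -1.717 0.838 -3.938
endloop
endfacet
facet normal 0.702 0.373 -0.607
outer loop
vertex -0.539 1.794 -3.027
vertex -0.656 0.933 -3.692
vertex -1.265 1.829 -3.845
endloop
endfacet
facet normal -0.695 0.582 0.423
outer loop
vertex -1.75 -1.956 2.046
vertex -0.922 -0.488 1.386
vertex -2.555 -2.043 0.843
endloop
endfacet
facet normal -0.457 -0.811 0.365
outer loop
vertex -1.158 -3.212 -0.006
vertex -1.75 -1.956 2.046
vertex -2.555 -2.043 0.843
endloop
endfacet
facet normal -0.695 0.582 0.423
outer loop
vertex -2.555 -2.043 0.843
vertex -0.922 -0.488 1.386
vertex -1.727 -0.575 0.183
endloop
endfacet
facet normal -0.555 -0.060 -0.830
outer loop
vertex -1.727 -0.575 0.183
vertex -1.158 -3.212 -0.006
vertex -2.555 -2.043 0.843
endloop
endfacet
facet normal 0.555 0.060 0.830
outer loop
vertex -1.75 -1.956 2.046
vertex 0.475 -1.657 0.537
vertex -0.922 -0.488 1.386
endloop
endfacet
facet normal -0.457 -0.811 0.365
outer loop
vertex -0.353 -3.125 1.197
vertex -1.75 -1.956 2.046
vertex -1.158 -3.212 -0.006
endloop
endfacet
facet normal 0.555 0.060 0.830
outer loop
vertex -0.353 -3.125 1.197
vertex 0.475 -1.657 0.537
vertex -1.75 -1.956 2.046
endloop
endfacet
facet normal 0.457 0.811 -0.365
outer loop
vertex -0.922 -0.488 1.386
vertex 0.475 -1.657 0.537
vertex -1.727 -0.575 0.183
endloop
endfacet
facet normal -0.555 -0.060 -0.830
outer loop
vertex -0.33 -1.744 -0.666
vertex -1.158 -3.212 -0.006
vertex -1.727 -0.575 0.183
endloop
endfacet
facet normal 0.457 0.811 -0.365
outer loop
vertex -1.727 -0.575 0.183
vertex 0.475 -1.657 0.537
vertex -0.33 -1.744 -0.666
endloop
endfacet
facet normal 0.695 -0.582 -0.423
outer loop
vertex -0.33 -1.744 -0.666
vertex -0.353 -3.125 1.197
vertex -1.158 -3.212 -0.006
endloop
endfacet
facet normal 0.695 -0.582 -0.423
outer loop
vertex 0.475 -1.657 0.537
vertex -0.353 -3.125 1.197
vertex -0.33 -1.744 -0.666
endloop
endfacet

endsolid


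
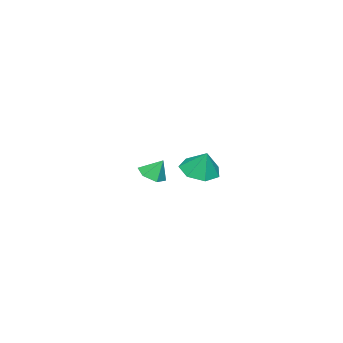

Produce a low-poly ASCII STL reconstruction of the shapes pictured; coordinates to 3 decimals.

solid 
facet normal -0.189 -0.384 -0.904
outer loop
vertex 3.356 3.44 -0.406
vertex 2.503 3.551 -0.275
vertex 3.073 4.104 -0.629
endloop
endfacet
facet normal 0.855 0.451 0.257
outer loop
vertex 3.356 3.44 -0.406
vertex 3.073 4.104 -0.629
vertex 2.717 3.989 0.755
endloop
endfacet
facet normal -0.188 -0.385 -0.904
outer loop
vertex 3.073 4.104 -0.629
vertex 2.503 3.551 -0.275
vertex 2.361 4.351 -0.586
endloop
endfacet
facet normal 0.332 0.929 0.163
outer loop
vertex 3.073 4.104 -0.629
vertex 2.361 4.351 -0.586
vertex 2.717 3.989 0.755
endloop
endfacet
facet normal -0.189 -0.385 -0.903
outer loop
vertex 2.361 4.351 -0.586
vertex 2.503 3.551 -0.275
vertex 1.756 3.996 -0.308
endloop
endfacet
facet normal -0.360 0.872 0.331
outer loop
vertex 2.361 4.351 -0.586
vertex 1.756 3.996 -0.308
vertex 2.717 3.989 0.755
endloop
endfacet
facet normal -0.189 -0.384 -0.904
outer loop
vertex 1.756 3.996 -0.308
vertex 2.503 3.551 -0.275
vertex 1.712 3.306 -0.006
endloop
endfacet
facet normal -0.701 0.323 0.636
outer loop
vertex 1.756 3.996 -0.308
vertex 1.712 3.306 -0.006
vertex 2.717 3.989 0.755
endloop
endfacet
facet normal -0.188 -0.384 -0.904
outer loop
vertex 1.712 3.306 -0.006
vertex 2.503 3.551 -0.275
vertex 2.264 2.8 0.094
endloop
endfacet
facet normal -0.434 -0.306 0.847
outer loop
vertex 1.712 3.306 -0.006
vertex 2.264 2.8 0.094
vertex 2.717 3.989 0.755
endloop
endfacet
facet normal -0.189 -0.384 -0.904
outer loop
vertex 2.264 2.8 0.094
vertex 2.503 3.551 -0.275
vertex 2.995 2.86 -0.084
endloop
endfacet
facet normal 0.241 -0.540 0.806
outer loop
vertex 2.264 2.8 0.094
vertex 2.995 2.86 -0.084
vertex 2.717 3.989 0.755
endloop
endfacet
facet normal -0.189 -0.384 -0.904
outer loop
vertex 2.995 2.86 -0.084
vertex 2.503 3.551 -0.275
vertex 3.356 3.44 -0.406
endloop
endfacet
facet normal 0.814 -0.204 0.544
outer loop
vertex 2.995 2.86 -0.084
vertex 3.356 3.44 -0.406
vertex 2.717 3.989 0.755
endloop
endfacet
facet normal 0.125 -0.491 -0.862
outer loop
vertex -2.241 -1.822 -3.258
vertex -2.945 -1.763 -3.394
vertex -2.491 -1.252 -3.619
endloop
endfacet
facet normal 0.730 0.564 0.386
outer loop
vertex -2.241 -1.822 -3.258
vertex -2.491 -1.252 -3.619
vertex -3.075 -1.257 -2.506
endloop
endfacet
facet normal 0.125 -0.491 -0.862
outer loop
vertex -2.491 -1.252 -3.619
vertex -2.945 -1.763 -3.394
vertex -3.196 -1.193 -3.755
endloop
endfacet
facet normal 0.075 0.996 0.044
outer loop
vertex -2.491 -1.252 -3.619
vertex -3.196 -1.193 -3.755
vertex -3.075 -1.257 -2.506
endloop
endfacet
facet normal 0.126 -0.491 -0.862
outer loop
vertex -3.196 -1.193 -3.755
vertex -2.945 -1.763 -3.394
vertex -3.65 -1.705 -3.53
endloop
endfacet
facet normal -0.721 0.685 0.105
outer loop
vertex -3.196 -1.193 -3.755
vertex -3.65 -1.705 -3.53
vertex -3.075 -1.257 -2.506
endloop
endfacet
facet normal 0.126 -0.492 -0.861
outer loop
vertex -3.65 -1.705 -3.53
vertex -2.945 -1.763 -3.394
vertex -3.399 -2.274 -3.168
endloop
endfacet
facet normal -0.860 -0.056 0.507
outer loop
vertex -3.65 -1.705 -3.53
vertex -3.399 -2.274 -3.168
vertex -3.075 -1.257 -2.506
endloop
endfacet
facet normal 0.125 -0.492 -0.861
outer loop
vertex -3.399 -2.274 -3.168
vertex -2.945 -1.763 -3.394
vertex -2.695 -2.333 -3.032
endloop
endfacet
facet normal -0.205 -0.487 0.849
outer loop
vertex -3.399 -2.274 -3.168
vertex -2.695 -2.333 -3.032
vertex -3.075 -1.257 -2.506
endloop
endfacet
facet normal 0.125 -0.492 -0.861
outer loop
vertex -2.695 -2.333 -3.032
vertex -2.945 -1.763 -3.394
vertex -2.241 -1.822 -3.258
endloop
endfacet
facet normal 0.591 -0.176 0.787
outer loop
vertex -2.695 -2.333 -3.032
vertex -2.241 -1.822 -3.258
vertex -3.075 -1.257 -2.506
endloop
endfacet

endsolid


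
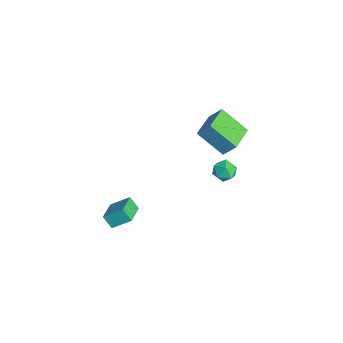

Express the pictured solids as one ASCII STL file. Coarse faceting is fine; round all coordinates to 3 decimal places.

solid 
facet normal -0.315 -0.539 -0.781
outer loop
vertex -1.212 0.926 -0.605
vertex -2.611 1.886 -0.703
vertex -0.305 2.124 -1.799
endloop
endfacet
facet normal 0.823 -0.565 0.058
outer loop
vertex 0.051 2.734 -0.917
vertex -1.212 0.926 -0.605
vertex -0.305 2.124 -1.799
endloop
endfacet
facet normal -0.315 -0.540 -0.781
outer loop
vertex -0.305 2.124 -1.799
vertex -2.611 1.886 -0.703
vertex -1.704 3.085 -1.898
endloop
endfacet
facet normal 0.473 0.624 -0.622
outer loop
vertex -1.704 3.085 -1.898
vertex 0.051 2.734 -0.917
vertex -0.305 2.124 -1.799
endloop
endfacet
facet normal -0.472 -0.624 0.622
outer loop
vertex -1.212 0.926 -0.605
vertex -2.255 2.496 0.179
vertex -2.611 1.886 -0.703
endloop
endfacet
facet normal 0.823 -0.565 0.058
outer loop
vertex -0.856 1.535 0.278
vertex -1.212 0.926 -0.605
vertex 0.051 2.734 -0.917
endloop
endfacet
facet normal -0.473 -0.625 0.621
outer loop
vertex -0.856 1.535 0.278
vertex -2.255 2.496 0.179
vertex -1.212 0.926 -0.605
endloop
endfacet
facet normal -0.823 0.565 -0.058
outer loop
vertex -2.611 1.886 -0.703
vertex -2.255 2.496 0.179
vertex -1.704 3.085 -1.898
endloop
endfacet
facet normal 0.472 0.625 -0.621
outer loop
vertex -1.348 3.694 -1.015
vertex 0.051 2.734 -0.917
vertex -1.704 3.085 -1.898
endloop
endfacet
facet normal -0.823 0.565 -0.058
outer loop
vertex -1.704 3.085 -1.898
vertex -2.255 2.496 0.179
vertex -1.348 3.694 -1.015
endloop
endfacet
facet normal 0.315 0.539 0.781
outer loop
vertex -1.348 3.694 -1.015
vertex -0.856 1.535 0.278
vertex 0.051 2.734 -0.917
endloop
endfacet
facet normal 0.315 0.539 0.781
outer loop
vertex -2.255 2.496 0.179
vertex -0.856 1.535 0.278
vertex -1.348 3.694 -1.015
endloop
endfacet
facet normal -0.054 -0.242 0.969
outer loop
vertex 1.887 1.735 0.065
vertex 2.101 1.07 -0.089
vertex 2.584 1.574 0.064
endloop
endfacet
facet normal 0.105 0.449 0.887
outer loop
vertex 1.887 1.735 0.065
vertex 2.584 1.574 0.064
vertex 2.359 2.19 -0.221
endloop
endfacet
facet normal -0.418 0.753 0.508
outer loop
vertex 1.887 1.735 0.065
vertex 2.359 2.19 -0.221
vertex 1.736 2.066 -0.55
endloop
endfacet
facet normal -0.901 0.249 0.355
outer loop
vertex 1.887 1.735 0.065
vertex 1.736 2.066 -0.55
vertex 1.577 1.374 -0.468
endloop
endfacet
facet normal -0.675 -0.366 0.640
outer loop
vertex 1.887 1.735 0.065
vertex 1.577 1.374 -0.468
vertex 2.101 1.07 -0.089
endloop
endfacet
facet normal 0.708 0.493 0.506
outer loop
vertex 2.359 2.19 -0.221
vertex 2.584 1.574 0.064
vertex 2.863 1.806 -0.552
endloop
endfacet
facet normal 0.449 -0.624 0.639
outer loop
vertex 2.584 1.574 0.064
vertex 2.101 1.07 -0.089
vertex 2.704 1.114 -0.47
endloop
endfacet
facet normal -0.556 -0.824 0.108
outer loop
vertex 2.101 1.07 -0.089
vertex 1.577 1.374 -0.468
vertex 2.081 0.99 -0.799
endloop
endfacet
facet normal -0.920 0.170 -0.353
outer loop
vertex 1.577 1.374 -0.468
vertex 1.736 2.066 -0.55
vertex 1.856 1.606 -1.084
endloop
endfacet
facet normal -0.139 0.984 -0.107
outer loop
vertex 1.736 2.066 -0.55
vertex 2.359 2.19 -0.221
vertex 2.339 2.11 -0.931
endloop
endfacet
facet normal 0.901 -0.249 -0.355
outer loop
vertex 2.553 1.445 -1.085
vertex 2.863 1.806 -0.552
vertex 2.704 1.114 -0.47
endloop
endfacet
facet normal 0.418 -0.753 -0.508
outer loop
vertex 2.553 1.445 -1.085
vertex 2.704 1.114 -0.47
vertex 2.081 0.99 -0.799
endloop
endfacet
facet normal -0.105 -0.449 -0.887
outer loop
vertex 2.553 1.445 -1.085
vertex 2.081 0.99 -0.799
vertex 1.856 1.606 -1.084
endloop
endfacet
facet normal 0.054 0.242 -0.969
outer loop
vertex 2.553 1.445 -1.085
vertex 1.856 1.606 -1.084
vertex 2.339 2.11 -0.931
endloop
endfacet
facet normal 0.675 0.366 -0.640
outer loop
vertex 2.553 1.445 -1.085
vertex 2.339 2.11 -0.931
vertex 2.863 1.806 -0.552
endloop
endfacet
facet normal 0.920 -0.170 0.353
outer loop
vertex 2.704 1.114 -0.47
vertex 2.863 1.806 -0.552
vertex 2.584 1.574 0.064
endloop
endfacet
facet normal 0.139 -0.984 0.107
outer loop
vertex 2.081 0.99 -0.799
vertex 2.704 1.114 -0.47
vertex 2.101 1.07 -0.089
endloop
endfacet
facet normal -0.708 -0.493 -0.506
outer loop
vertex 1.856 1.606 -1.084
vertex 2.081 0.99 -0.799
vertex 1.577 1.374 -0.468
endloop
endfacet
facet normal -0.449 0.624 -0.639
outer loop
vertex 2.339 2.11 -0.931
vertex 1.856 1.606 -1.084
vertex 1.736 2.066 -0.55
endloop
endfacet
facet normal 0.556 0.824 -0.108
outer loop
vertex 2.863 1.806 -0.552
vertex 2.339 2.11 -0.931
vertex 2.359 2.19 -0.221
endloop
endfacet
facet normal -0.448 -0.447 0.774
outer loop
vertex 3.761 -3.95 -0.991
vertex 2.573 -3.363 -1.34
vertex 3.495 -4.908 -1.698
endloop
endfacet
facet normal 0.867 -0.429 0.255
outer loop
vertex 3.867 -4.537 -2.34
vertex 3.761 -3.95 -0.991
vertex 3.495 -4.908 -1.698
endloop
endfacet
facet normal -0.448 -0.447 0.775
outer loop
vertex 3.495 -4.908 -1.698
vertex 2.573 -3.363 -1.34
vertex 2.307 -4.321 -2.046
endloop
endfacet
facet normal -0.218 -0.785 -0.580
outer loop
vertex 2.307 -4.321 -2.046
vertex 3.867 -4.537 -2.34
vertex 3.495 -4.908 -1.698
endloop
endfacet
facet normal 0.218 0.785 0.580
outer loop
vertex 3.761 -3.95 -0.991
vertex 2.945 -2.992 -1.982
vertex 2.573 -3.363 -1.34
endloop
endfacet
facet normal 0.867 -0.428 0.255
outer loop
vertex 4.133 -3.579 -1.634
vertex 3.761 -3.95 -0.991
vertex 3.867 -4.537 -2.34
endloop
endfacet
facet normal 0.218 0.785 0.579
outer loop
vertex 4.133 -3.579 -1.634
vertex 2.945 -2.992 -1.982
vertex 3.761 -3.95 -0.991
endloop
endfacet
facet normal -0.867 0.428 -0.255
outer loop
vertex 2.573 -3.363 -1.34
vertex 2.945 -2.992 -1.982
vertex 2.307 -4.321 -2.046
endloop
endfacet
facet normal -0.218 -0.785 -0.579
outer loop
vertex 2.679 -3.95 -2.689
vertex 3.867 -4.537 -2.34
vertex 2.307 -4.321 -2.046
endloop
endfacet
facet normal -0.867 0.428 -0.254
outer loop
vertex 2.307 -4.321 -2.046
vertex 2.945 -2.992 -1.982
vertex 2.679 -3.95 -2.689
endloop
endfacet
facet normal 0.448 0.446 -0.775
outer loop
vertex 2.679 -3.95 -2.689
vertex 4.133 -3.579 -1.634
vertex 3.867 -4.537 -2.34
endloop
endfacet
facet normal 0.448 0.447 -0.774
outer loop
vertex 2.945 -2.992 -1.982
vertex 4.133 -3.579 -1.634
vertex 2.679 -3.95 -2.689
endloop
endfacet

endsolid


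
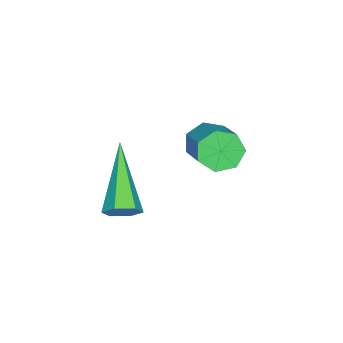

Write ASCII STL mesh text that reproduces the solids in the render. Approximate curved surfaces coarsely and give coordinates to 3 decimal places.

solid 
facet normal -0.703 -0.544 -0.459
outer loop
vertex -3.622 -2.329 -1.906
vertex -3.976 -2.332 -1.36
vertex -3.988 -1.904 -1.849
endloop
endfacet
facet normal 0.291 0.369 -0.883
outer loop
vertex -3.622 -2.329 -1.906
vertex -3.988 -1.904 -1.849
vertex -2.611 -1.545 -1.245
endloop
endfacet
facet normal 0.291 0.369 -0.883
outer loop
vertex -2.611 -1.545 -1.245
vertex -3.988 -1.904 -1.849
vertex -2.977 -1.12 -1.188
endloop
endfacet
facet normal 0.703 0.544 0.458
outer loop
vertex -2.611 -1.545 -1.245
vertex -2.977 -1.12 -1.188
vertex -2.964 -1.548 -0.7
endloop
endfacet
facet normal -0.702 -0.544 -0.459
outer loop
vertex -3.988 -1.904 -1.849
vertex -3.976 -2.332 -1.36
vertex -4.345 -1.801 -1.425
endloop
endfacet
facet normal -0.326 0.819 -0.473
outer loop
vertex -3.988 -1.904 -1.849
vertex -4.345 -1.801 -1.425
vertex -2.977 -1.12 -1.188
endloop
endfacet
facet normal -0.326 0.819 -0.473
outer loop
vertex -2.977 -1.12 -1.188
vertex -4.345 -1.801 -1.425
vertex -3.334 -1.017 -0.764
endloop
endfacet
facet normal 0.702 0.545 0.459
outer loop
vertex -2.977 -1.12 -1.188
vertex -3.334 -1.017 -0.764
vertex -2.964 -1.548 -0.7
endloop
endfacet
facet normal -0.702 -0.544 -0.459
outer loop
vertex -4.345 -1.801 -1.425
vertex -3.976 -2.332 -1.36
vertex -4.424 -2.098 -0.952
endloop
endfacet
facet normal -0.698 0.653 0.293
outer loop
vertex -4.345 -1.801 -1.425
vertex -4.424 -2.098 -0.952
vertex -3.334 -1.017 -0.764
endloop
endfacet
facet normal -0.698 0.653 0.293
outer loop
vertex -3.334 -1.017 -0.764
vertex -4.424 -2.098 -0.952
vertex -3.413 -1.314 -0.291
endloop
endfacet
facet normal 0.702 0.544 0.459
outer loop
vertex -3.334 -1.017 -0.764
vertex -3.413 -1.314 -0.291
vertex -2.964 -1.548 -0.7
endloop
endfacet
facet normal -0.702 -0.545 -0.459
outer loop
vertex -4.424 -2.098 -0.952
vertex -3.976 -2.332 -1.36
vertex -4.165 -2.571 -0.787
endloop
endfacet
facet normal -0.544 -0.005 0.839
outer loop
vertex -4.424 -2.098 -0.952
vertex -4.165 -2.571 -0.787
vertex -3.413 -1.314 -0.291
endloop
endfacet
facet normal -0.544 -0.005 0.839
outer loop
vertex -3.413 -1.314 -0.291
vertex -4.165 -2.571 -0.787
vertex -3.154 -1.788 -0.126
endloop
endfacet
facet normal 0.702 0.544 0.460
outer loop
vertex -3.413 -1.314 -0.291
vertex -3.154 -1.788 -0.126
vertex -2.964 -1.548 -0.7
endloop
endfacet
facet normal -0.703 -0.544 -0.459
outer loop
vertex -4.165 -2.571 -0.787
vertex -3.976 -2.332 -1.36
vertex -3.764 -2.864 -1.054
endloop
endfacet
facet normal 0.019 -0.659 0.752
outer loop
vertex -4.165 -2.571 -0.787
vertex -3.764 -2.864 -1.054
vertex -3.154 -1.788 -0.126
endloop
endfacet
facet normal 0.020 -0.659 0.751
outer loop
vertex -3.154 -1.788 -0.126
vertex -3.764 -2.864 -1.054
vertex -2.752 -2.08 -0.393
endloop
endfacet
facet normal 0.701 0.545 0.460
outer loop
vertex -3.154 -1.788 -0.126
vertex -2.752 -2.08 -0.393
vertex -2.964 -1.548 -0.7
endloop
endfacet
facet normal -0.702 -0.544 -0.459
outer loop
vertex -3.764 -2.864 -1.054
vertex -3.976 -2.332 -1.36
vertex -3.522 -2.756 -1.552
endloop
endfacet
facet normal 0.568 -0.817 0.099
outer loop
vertex -3.764 -2.864 -1.054
vertex -3.522 -2.756 -1.552
vertex -2.752 -2.08 -0.393
endloop
endfacet
facet normal 0.569 -0.816 0.098
outer loop
vertex -2.752 -2.08 -0.393
vertex -3.522 -2.756 -1.552
vertex -2.511 -1.972 -0.891
endloop
endfacet
facet normal 0.703 0.544 0.458
outer loop
vertex -2.752 -2.08 -0.393
vertex -2.511 -1.972 -0.891
vertex -2.964 -1.548 -0.7
endloop
endfacet
facet normal -0.702 -0.545 -0.458
outer loop
vertex -3.522 -2.756 -1.552
vertex -3.976 -2.332 -1.36
vertex -3.622 -2.329 -1.906
endloop
endfacet
facet normal 0.690 -0.360 -0.629
outer loop
vertex -3.522 -2.756 -1.552
vertex -3.622 -2.329 -1.906
vertex -2.511 -1.972 -0.891
endloop
endfacet
facet normal 0.690 -0.360 -0.629
outer loop
vertex -2.511 -1.972 -0.891
vertex -3.622 -2.329 -1.906
vertex -2.611 -1.545 -1.245
endloop
endfacet
facet normal 0.703 0.544 0.458
outer loop
vertex -2.511 -1.972 -0.891
vertex -2.611 -1.545 -1.245
vertex -2.964 -1.548 -0.7
endloop
endfacet
facet normal 0.722 0.386 -0.575
outer loop
vertex -0.225 -3.158 -1.414
vertex -0.563 -3.11 -1.806
vertex -0.501 -2.721 -1.467
endloop
endfacet
facet normal 0.289 0.293 0.912
outer loop
vertex -0.225 -3.158 -1.414
vertex -0.501 -2.721 -1.467
vertex -2.137 -3.95 -0.554
endloop
endfacet
facet normal 0.722 0.385 -0.574
outer loop
vertex -0.501 -2.721 -1.467
vertex -0.563 -3.11 -1.806
vertex -0.839 -2.673 -1.86
endloop
endfacet
facet normal -0.379 0.821 0.426
outer loop
vertex -0.501 -2.721 -1.467
vertex -0.839 -2.673 -1.86
vertex -2.137 -3.95 -0.554
endloop
endfacet
facet normal 0.722 0.385 -0.574
outer loop
vertex -0.839 -2.673 -1.86
vertex -0.563 -3.11 -1.806
vertex -0.901 -3.062 -2.199
endloop
endfacet
facet normal -0.813 0.450 -0.368
outer loop
vertex -0.839 -2.673 -1.86
vertex -0.901 -3.062 -2.199
vertex -2.137 -3.95 -0.554
endloop
endfacet
facet normal 0.723 0.384 -0.574
outer loop
vertex -0.901 -3.062 -2.199
vertex -0.563 -3.11 -1.806
vertex -0.625 -3.5 -2.145
endloop
endfacet
facet normal -0.581 -0.450 -0.679
outer loop
vertex -0.901 -3.062 -2.199
vertex -0.625 -3.5 -2.145
vertex -2.137 -3.95 -0.554
endloop
endfacet
facet normal 0.722 0.385 -0.575
outer loop
vertex -0.625 -3.5 -2.145
vertex -0.563 -3.11 -1.806
vertex -0.287 -3.548 -1.753
endloop
endfacet
facet normal 0.086 -0.977 -0.194
outer loop
vertex -0.625 -3.5 -2.145
vertex -0.287 -3.548 -1.753
vertex -2.137 -3.95 -0.554
endloop
endfacet
facet normal 0.722 0.385 -0.575
outer loop
vertex -0.287 -3.548 -1.753
vertex -0.563 -3.11 -1.806
vertex -0.225 -3.158 -1.414
endloop
endfacet
facet normal 0.521 -0.606 0.601
outer loop
vertex -0.287 -3.548 -1.753
vertex -0.225 -3.158 -1.414
vertex -2.137 -3.95 -0.554
endloop
endfacet

endsolid


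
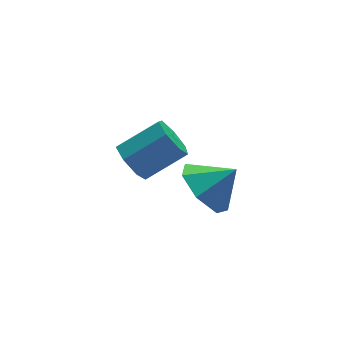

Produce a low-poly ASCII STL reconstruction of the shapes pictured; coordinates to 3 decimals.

solid 
facet normal -0.827 0.176 -0.534
outer loop
vertex -1.899 -0.197 2.617
vertex -2.271 -0.184 3.198
vertex -1.954 0.339 2.879
endloop
endfacet
facet normal 0.555 0.411 -0.724
outer loop
vertex -1.899 -0.197 2.617
vertex -1.954 0.339 2.879
vertex -0.716 -0.448 3.381
endloop
endfacet
facet normal 0.555 0.412 -0.723
outer loop
vertex -0.716 -0.448 3.381
vertex -1.954 0.339 2.879
vertex -0.772 0.087 3.643
endloop
endfacet
facet normal 0.827 -0.175 0.534
outer loop
vertex -0.716 -0.448 3.381
vertex -0.772 0.087 3.643
vertex -1.089 -0.436 3.962
endloop
endfacet
facet normal -0.827 0.176 -0.534
outer loop
vertex -1.954 0.339 2.879
vertex -2.271 -0.184 3.198
vertex -2.248 0.481 3.381
endloop
endfacet
facet normal 0.274 0.955 -0.110
outer loop
vertex -1.954 0.339 2.879
vertex -2.248 0.481 3.381
vertex -0.772 0.087 3.643
endloop
endfacet
facet normal 0.274 0.955 -0.110
outer loop
vertex -0.772 0.087 3.643
vertex -2.248 0.481 3.381
vertex -1.066 0.229 4.145
endloop
endfacet
facet normal 0.827 -0.176 0.534
outer loop
vertex -0.772 0.087 3.643
vertex -1.066 0.229 4.145
vertex -1.089 -0.436 3.962
endloop
endfacet
facet normal -0.826 0.176 -0.535
outer loop
vertex -2.248 0.481 3.381
vertex -2.271 -0.184 3.198
vertex -2.56 0.122 3.745
endloop
endfacet
facet normal -0.213 0.781 0.587
outer loop
vertex -2.248 0.481 3.381
vertex -2.56 0.122 3.745
vertex -1.066 0.229 4.145
endloop
endfacet
facet normal -0.213 0.781 0.588
outer loop
vertex -1.066 0.229 4.145
vertex -2.56 0.122 3.745
vertex -1.377 -0.13 4.509
endloop
endfacet
facet normal 0.827 -0.175 0.534
outer loop
vertex -1.066 0.229 4.145
vertex -1.377 -0.13 4.509
vertex -1.089 -0.436 3.962
endloop
endfacet
facet normal -0.827 0.175 -0.535
outer loop
vertex -2.56 0.122 3.745
vertex -2.271 -0.184 3.198
vertex -2.654 -0.468 3.697
endloop
endfacet
facet normal -0.540 0.018 0.842
outer loop
vertex -2.56 0.122 3.745
vertex -2.654 -0.468 3.697
vertex -1.377 -0.13 4.509
endloop
endfacet
facet normal -0.540 0.019 0.841
outer loop
vertex -1.377 -0.13 4.509
vertex -2.654 -0.468 3.697
vertex -1.472 -0.719 4.461
endloop
endfacet
facet normal 0.827 -0.177 0.534
outer loop
vertex -1.377 -0.13 4.509
vertex -1.472 -0.719 4.461
vertex -1.089 -0.436 3.962
endloop
endfacet
facet normal -0.827 0.175 -0.535
outer loop
vertex -2.654 -0.468 3.697
vertex -2.271 -0.184 3.198
vertex -2.46 -0.844 3.274
endloop
endfacet
facet normal -0.460 -0.758 0.463
outer loop
vertex -2.654 -0.468 3.697
vertex -2.46 -0.844 3.274
vertex -1.472 -0.719 4.461
endloop
endfacet
facet normal -0.460 -0.758 0.463
outer loop
vertex -1.472 -0.719 4.461
vertex -2.46 -0.844 3.274
vertex -1.278 -1.095 4.038
endloop
endfacet
facet normal 0.827 -0.175 0.535
outer loop
vertex -1.472 -0.719 4.461
vertex -1.278 -1.095 4.038
vertex -1.089 -0.436 3.962
endloop
endfacet
facet normal -0.827 0.175 -0.534
outer loop
vertex -2.46 -0.844 3.274
vertex -2.271 -0.184 3.198
vertex -2.124 -0.723 2.793
endloop
endfacet
facet normal -0.033 -0.964 -0.265
outer loop
vertex -2.46 -0.844 3.274
vertex -2.124 -0.723 2.793
vertex -1.278 -1.095 4.038
endloop
endfacet
facet normal -0.033 -0.964 -0.265
outer loop
vertex -1.278 -1.095 4.038
vertex -2.124 -0.723 2.793
vertex -0.942 -0.974 3.557
endloop
endfacet
facet normal 0.827 -0.176 0.534
outer loop
vertex -1.278 -1.095 4.038
vertex -0.942 -0.974 3.557
vertex -1.089 -0.436 3.962
endloop
endfacet
facet normal -0.827 0.175 -0.534
outer loop
vertex -2.124 -0.723 2.793
vertex -2.271 -0.184 3.198
vertex -1.899 -0.197 2.617
endloop
endfacet
facet normal 0.418 -0.444 -0.793
outer loop
vertex -2.124 -0.723 2.793
vertex -1.899 -0.197 2.617
vertex -0.942 -0.974 3.557
endloop
endfacet
facet normal 0.417 -0.445 -0.793
outer loop
vertex -0.942 -0.974 3.557
vertex -1.899 -0.197 2.617
vertex -0.716 -0.448 3.381
endloop
endfacet
facet normal 0.827 -0.176 0.534
outer loop
vertex -0.942 -0.974 3.557
vertex -0.716 -0.448 3.381
vertex -1.089 -0.436 3.962
endloop
endfacet
facet normal -0.709 0.276 -0.649
outer loop
vertex 0.963 0.347 -0.118
vertex 0.244 0.095 0.561
vertex 0.711 0.993 0.432
endloop
endfacet
facet normal 0.943 0.329 0.045
outer loop
vertex 0.963 0.347 -0.118
vertex 0.711 0.993 0.432
vertex 1.096 -0.235 1.339
endloop
endfacet
facet normal -0.709 0.275 -0.649
outer loop
vertex 0.711 0.993 0.432
vertex 0.244 0.095 0.561
vertex 0.107 0.963 1.079
endloop
endfacet
facet normal 0.573 0.595 0.563
outer loop
vertex 0.711 0.993 0.432
vertex 0.107 0.963 1.079
vertex 1.096 -0.235 1.339
endloop
endfacet
facet normal -0.709 0.275 -0.649
outer loop
vertex 0.107 0.963 1.079
vertex 0.244 0.095 0.561
vertex -0.393 0.279 1.335
endloop
endfacet
facet normal 0.096 0.286 0.953
outer loop
vertex 0.107 0.963 1.079
vertex -0.393 0.279 1.335
vertex 1.096 -0.235 1.339
endloop
endfacet
facet normal -0.709 0.275 -0.649
outer loop
vertex -0.393 0.279 1.335
vertex 0.244 0.095 0.561
vertex -0.413 -0.543 1.009
endloop
endfacet
facet normal -0.128 -0.363 0.923
outer loop
vertex -0.393 0.279 1.335
vertex -0.413 -0.543 1.009
vertex 1.096 -0.235 1.339
endloop
endfacet
facet normal -0.709 0.275 -0.649
outer loop
vertex -0.413 -0.543 1.009
vertex 0.244 0.095 0.561
vertex 0.062 -0.885 0.345
endloop
endfacet
facet normal 0.069 -0.866 0.495
outer loop
vertex -0.413 -0.543 1.009
vertex 0.062 -0.885 0.345
vertex 1.096 -0.235 1.339
endloop
endfacet
facet normal -0.710 0.275 -0.649
outer loop
vertex 0.062 -0.885 0.345
vertex 0.244 0.095 0.561
vertex 0.674 -0.489 -0.157
endloop
endfacet
facet normal 0.538 -0.843 -0.009
outer loop
vertex 0.062 -0.885 0.345
vertex 0.674 -0.489 -0.157
vertex 1.096 -0.235 1.339
endloop
endfacet
facet normal -0.709 0.275 -0.649
outer loop
vertex 0.674 -0.489 -0.157
vertex 0.244 0.095 0.561
vertex 0.963 0.347 -0.118
endloop
endfacet
facet normal 0.927 -0.311 -0.209
outer loop
vertex 0.674 -0.489 -0.157
vertex 0.963 0.347 -0.118
vertex 1.096 -0.235 1.339
endloop
endfacet

endsolid


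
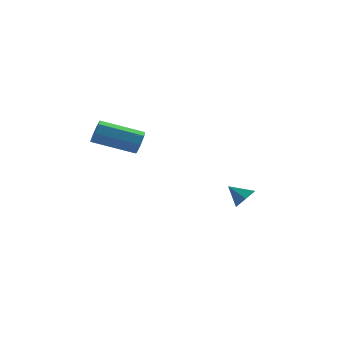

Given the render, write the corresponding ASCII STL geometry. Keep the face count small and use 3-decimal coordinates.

solid 
facet normal 0.726 -0.297 -0.620
outer loop
vertex 4.177 2.983 -3.345
vertex 3.723 2.455 -3.624
vertex 3.738 3.138 -3.933
endloop
endfacet
facet normal -0.055 0.955 0.293
outer loop
vertex 4.177 2.983 -3.345
vertex 3.738 3.138 -3.933
vertex 2.917 2.785 -2.936
endloop
endfacet
facet normal 0.727 -0.296 -0.620
outer loop
vertex 3.738 3.138 -3.933
vertex 3.723 2.455 -3.624
vertex 3.285 2.61 -4.212
endloop
endfacet
facet normal -0.648 0.706 -0.284
outer loop
vertex 3.738 3.138 -3.933
vertex 3.285 2.61 -4.212
vertex 2.917 2.785 -2.936
endloop
endfacet
facet normal 0.727 -0.296 -0.620
outer loop
vertex 3.285 2.61 -4.212
vertex 3.723 2.455 -3.624
vertex 3.27 1.927 -3.903
endloop
endfacet
facet normal -0.960 -0.098 -0.263
outer loop
vertex 3.285 2.61 -4.212
vertex 3.27 1.927 -3.903
vertex 2.917 2.785 -2.936
endloop
endfacet
facet normal 0.727 -0.297 -0.619
outer loop
vertex 3.27 1.927 -3.903
vertex 3.723 2.455 -3.624
vertex 3.708 1.772 -3.314
endloop
endfacet
facet normal -0.679 -0.654 0.333
outer loop
vertex 3.27 1.927 -3.903
vertex 3.708 1.772 -3.314
vertex 2.917 2.785 -2.936
endloop
endfacet
facet normal 0.726 -0.297 -0.620
outer loop
vertex 3.708 1.772 -3.314
vertex 3.723 2.455 -3.624
vertex 4.162 2.3 -3.035
endloop
endfacet
facet normal -0.086 -0.407 0.910
outer loop
vertex 3.708 1.772 -3.314
vertex 4.162 2.3 -3.035
vertex 2.917 2.785 -2.936
endloop
endfacet
facet normal 0.726 -0.297 -0.620
outer loop
vertex 4.162 2.3 -3.035
vertex 3.723 2.455 -3.624
vertex 4.177 2.983 -3.345
endloop
endfacet
facet normal 0.226 0.398 0.889
outer loop
vertex 4.162 2.3 -3.035
vertex 4.177 2.983 -3.345
vertex 2.917 2.785 -2.936
endloop
endfacet
facet normal 0.945 -0.025 -0.327
outer loop
vertex -0.902 -2.736 2.698
vertex -1.102 -3.006 2.141
vertex -1.036 -2.376 2.284
endloop
endfacet
facet normal 0.227 0.770 0.596
outer loop
vertex -0.902 -2.736 2.698
vertex -1.036 -2.376 2.284
vertex -2.858 -2.683 3.375
endloop
endfacet
facet normal 0.228 0.769 0.597
outer loop
vertex -2.858 -2.683 3.375
vertex -1.036 -2.376 2.284
vertex -2.991 -2.323 2.962
endloop
endfacet
facet normal -0.945 0.026 0.327
outer loop
vertex -2.858 -2.683 3.375
vertex -2.991 -2.323 2.962
vertex -3.058 -2.954 2.819
endloop
endfacet
facet normal 0.945 -0.025 -0.327
outer loop
vertex -1.036 -2.376 2.284
vertex -1.102 -3.006 2.141
vertex -1.219 -2.49 1.764
endloop
endfacet
facet normal -0.043 0.979 -0.200
outer loop
vertex -1.036 -2.376 2.284
vertex -1.219 -2.49 1.764
vertex -2.991 -2.323 2.962
endloop
endfacet
facet normal -0.043 0.979 -0.201
outer loop
vertex -2.991 -2.323 2.962
vertex -1.219 -2.49 1.764
vertex -3.175 -2.438 2.441
endloop
endfacet
facet normal -0.944 0.026 0.328
outer loop
vertex -2.991 -2.323 2.962
vertex -3.175 -2.438 2.441
vertex -3.058 -2.954 2.819
endloop
endfacet
facet normal 0.944 -0.026 -0.328
outer loop
vertex -1.219 -2.49 1.764
vertex -1.102 -3.006 2.141
vertex -1.315 -2.994 1.527
endloop
endfacet
facet normal -0.281 0.452 -0.847
outer loop
vertex -1.219 -2.49 1.764
vertex -1.315 -2.994 1.527
vertex -3.175 -2.438 2.441
endloop
endfacet
facet normal -0.282 0.451 -0.847
outer loop
vertex -3.175 -2.438 2.441
vertex -1.315 -2.994 1.527
vertex -3.27 -2.941 2.205
endloop
endfacet
facet normal -0.945 0.025 0.327
outer loop
vertex -3.175 -2.438 2.441
vertex -3.27 -2.941 2.205
vertex -3.058 -2.954 2.819
endloop
endfacet
facet normal 0.944 -0.025 -0.328
outer loop
vertex -1.315 -2.994 1.527
vertex -1.102 -3.006 2.141
vertex -1.25 -3.506 1.753
endloop
endfacet
facet normal -0.308 -0.417 -0.855
outer loop
vertex -1.315 -2.994 1.527
vertex -1.25 -3.506 1.753
vertex -3.27 -2.941 2.205
endloop
endfacet
facet normal -0.308 -0.415 -0.856
outer loop
vertex -3.27 -2.941 2.205
vertex -1.25 -3.506 1.753
vertex -3.206 -3.454 2.431
endloop
endfacet
facet normal -0.945 0.026 0.327
outer loop
vertex -3.27 -2.941 2.205
vertex -3.206 -3.454 2.431
vertex -3.058 -2.954 2.819
endloop
endfacet
facet normal 0.944 -0.025 -0.328
outer loop
vertex -1.25 -3.506 1.753
vertex -1.102 -3.006 2.141
vertex -1.074 -3.642 2.271
endloop
endfacet
facet normal -0.102 -0.970 -0.220
outer loop
vertex -1.25 -3.506 1.753
vertex -1.074 -3.642 2.271
vertex -3.206 -3.454 2.431
endloop
endfacet
facet normal -0.102 -0.970 -0.220
outer loop
vertex -3.206 -3.454 2.431
vertex -1.074 -3.642 2.271
vertex -3.03 -3.59 2.949
endloop
endfacet
facet normal -0.944 0.025 0.328
outer loop
vertex -3.206 -3.454 2.431
vertex -3.03 -3.59 2.949
vertex -3.058 -2.954 2.819
endloop
endfacet
facet normal 0.945 -0.025 -0.326
outer loop
vertex -1.074 -3.642 2.271
vertex -1.102 -3.006 2.141
vertex -0.92 -3.3 2.692
endloop
endfacet
facet normal 0.180 -0.795 0.580
outer loop
vertex -1.074 -3.642 2.271
vertex -0.92 -3.3 2.692
vertex -3.03 -3.59 2.949
endloop
endfacet
facet normal 0.180 -0.793 0.582
outer loop
vertex -3.03 -3.59 2.949
vertex -0.92 -3.3 2.692
vertex -2.875 -3.247 3.369
endloop
endfacet
facet normal -0.944 0.025 0.328
outer loop
vertex -3.03 -3.59 2.949
vertex -2.875 -3.247 3.369
vertex -3.058 -2.954 2.819
endloop
endfacet
facet normal 0.945 -0.027 -0.326
outer loop
vertex -0.92 -3.3 2.692
vertex -1.102 -3.006 2.141
vertex -0.902 -2.736 2.698
endloop
endfacet
facet normal 0.327 -0.020 0.945
outer loop
vertex -0.92 -3.3 2.692
vertex -0.902 -2.736 2.698
vertex -2.875 -3.247 3.369
endloop
endfacet
facet normal 0.327 -0.020 0.945
outer loop
vertex -2.875 -3.247 3.369
vertex -0.902 -2.736 2.698
vertex -2.858 -2.683 3.375
endloop
endfacet
facet normal -0.944 0.025 0.328
outer loop
vertex -2.875 -3.247 3.369
vertex -2.858 -2.683 3.375
vertex -3.058 -2.954 2.819
endloop
endfacet

endsolid


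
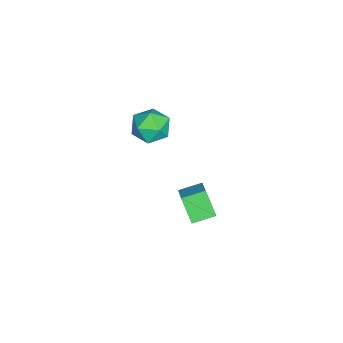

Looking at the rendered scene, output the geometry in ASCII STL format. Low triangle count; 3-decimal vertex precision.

solid 
facet normal -0.549 0.313 0.775
outer loop
vertex 1.517 -0.136 1.828
vertex 1.008 -0.983 1.81
vertex 1.826 -0.909 2.359
endloop
endfacet
facet normal 0.108 0.592 0.799
outer loop
vertex 1.517 -0.136 1.828
vertex 1.826 -0.909 2.359
vertex 2.479 -0.358 1.862
endloop
endfacet
facet normal 0.214 0.957 0.195
outer loop
vertex 1.517 -0.136 1.828
vertex 2.479 -0.358 1.862
vertex 2.064 -0.091 1.006
endloop
endfacet
facet normal -0.377 0.904 -0.201
outer loop
vertex 1.517 -0.136 1.828
vertex 2.064 -0.091 1.006
vertex 1.155 -0.477 0.974
endloop
endfacet
facet normal -0.848 0.506 0.157
outer loop
vertex 1.517 -0.136 1.828
vertex 1.155 -0.477 0.974
vertex 1.008 -0.983 1.81
endloop
endfacet
facet normal 0.576 0.054 0.816
outer loop
vertex 2.479 -0.358 1.862
vertex 1.826 -0.909 2.359
vertex 2.565 -1.343 1.866
endloop
endfacet
facet normal -0.486 -0.397 0.778
outer loop
vertex 1.826 -0.909 2.359
vertex 1.008 -0.983 1.81
vertex 1.656 -1.729 1.834
endloop
endfacet
facet normal -0.971 -0.086 -0.223
outer loop
vertex 1.008 -0.983 1.81
vertex 1.155 -0.477 0.974
vertex 1.241 -1.462 0.978
endloop
endfacet
facet normal -0.209 0.558 -0.803
outer loop
vertex 1.155 -0.477 0.974
vertex 2.064 -0.091 1.006
vertex 1.894 -0.911 0.481
endloop
endfacet
facet normal 0.748 0.644 -0.162
outer loop
vertex 2.064 -0.091 1.006
vertex 2.479 -0.358 1.862
vertex 2.712 -0.837 1.03
endloop
endfacet
facet normal 0.377 -0.904 0.201
outer loop
vertex 2.203 -1.684 1.012
vertex 2.565 -1.343 1.866
vertex 1.656 -1.729 1.834
endloop
endfacet
facet normal -0.214 -0.957 -0.195
outer loop
vertex 2.203 -1.684 1.012
vertex 1.656 -1.729 1.834
vertex 1.241 -1.462 0.978
endloop
endfacet
facet normal -0.108 -0.592 -0.799
outer loop
vertex 2.203 -1.684 1.012
vertex 1.241 -1.462 0.978
vertex 1.894 -0.911 0.481
endloop
endfacet
facet normal 0.549 -0.313 -0.775
outer loop
vertex 2.203 -1.684 1.012
vertex 1.894 -0.911 0.481
vertex 2.712 -0.837 1.03
endloop
endfacet
facet normal 0.848 -0.506 -0.157
outer loop
vertex 2.203 -1.684 1.012
vertex 2.712 -0.837 1.03
vertex 2.565 -1.343 1.866
endloop
endfacet
facet normal 0.209 -0.558 0.803
outer loop
vertex 1.656 -1.729 1.834
vertex 2.565 -1.343 1.866
vertex 1.826 -0.909 2.359
endloop
endfacet
facet normal -0.748 -0.644 0.162
outer loop
vertex 1.241 -1.462 0.978
vertex 1.656 -1.729 1.834
vertex 1.008 -0.983 1.81
endloop
endfacet
facet normal -0.576 -0.054 -0.816
outer loop
vertex 1.894 -0.911 0.481
vertex 1.241 -1.462 0.978
vertex 1.155 -0.477 0.974
endloop
endfacet
facet normal 0.486 0.397 -0.778
outer loop
vertex 2.712 -0.837 1.03
vertex 1.894 -0.911 0.481
vertex 2.064 -0.091 1.006
endloop
endfacet
facet normal 0.971 0.086 0.223
outer loop
vertex 2.565 -1.343 1.866
vertex 2.712 -0.837 1.03
vertex 2.479 -0.358 1.862
endloop
endfacet
facet normal -0.411 -0.427 0.806
outer loop
vertex 2.482 0.593 -3.107
vertex 1.974 1.599 -2.833
vertex 1.275 0.206 -3.927
endloop
endfacet
facet normal 0.439 -0.867 -0.236
outer loop
vertex 1.866 0.821 -5.087
vertex 2.482 0.593 -3.107
vertex 1.275 0.206 -3.927
endloop
endfacet
facet normal -0.411 -0.427 0.806
outer loop
vertex 1.275 0.206 -3.927
vertex 1.974 1.599 -2.833
vertex 0.767 1.212 -3.653
endloop
endfacet
facet normal -0.800 -0.256 -0.543
outer loop
vertex 0.767 1.212 -3.653
vertex 1.866 0.821 -5.087
vertex 1.275 0.206 -3.927
endloop
endfacet
facet normal 0.800 0.256 0.543
outer loop
vertex 2.482 0.593 -3.107
vertex 2.565 2.214 -3.993
vertex 1.974 1.599 -2.833
endloop
endfacet
facet normal 0.439 -0.867 -0.236
outer loop
vertex 3.073 1.208 -4.267
vertex 2.482 0.593 -3.107
vertex 1.866 0.821 -5.087
endloop
endfacet
facet normal 0.800 0.256 0.543
outer loop
vertex 3.073 1.208 -4.267
vertex 2.565 2.214 -3.993
vertex 2.482 0.593 -3.107
endloop
endfacet
facet normal -0.439 0.867 0.236
outer loop
vertex 1.974 1.599 -2.833
vertex 2.565 2.214 -3.993
vertex 0.767 1.212 -3.653
endloop
endfacet
facet normal -0.800 -0.256 -0.543
outer loop
vertex 1.358 1.827 -4.813
vertex 1.866 0.821 -5.087
vertex 0.767 1.212 -3.653
endloop
endfacet
facet normal -0.439 0.867 0.236
outer loop
vertex 0.767 1.212 -3.653
vertex 2.565 2.214 -3.993
vertex 1.358 1.827 -4.813
endloop
endfacet
facet normal 0.411 0.427 -0.806
outer loop
vertex 1.358 1.827 -4.813
vertex 3.073 1.208 -4.267
vertex 1.866 0.821 -5.087
endloop
endfacet
facet normal 0.411 0.427 -0.806
outer loop
vertex 2.565 2.214 -3.993
vertex 3.073 1.208 -4.267
vertex 1.358 1.827 -4.813
endloop
endfacet

endsolid


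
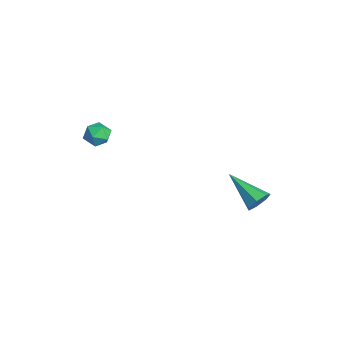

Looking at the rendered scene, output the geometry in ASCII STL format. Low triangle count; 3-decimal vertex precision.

solid 
facet normal 0.771 0.449 -0.452
outer loop
vertex 2.48 3.478 -3.682
vertex 2.062 3.736 -4.139
vertex 2.253 3.998 -3.553
endloop
endfacet
facet normal 0.263 -0.123 0.957
outer loop
vertex 2.48 3.478 -3.682
vertex 2.253 3.998 -3.553
vertex 0.498 2.824 -3.221
endloop
endfacet
facet normal 0.771 0.449 -0.452
outer loop
vertex 2.253 3.998 -3.553
vertex 2.062 3.736 -4.139
vertex 1.883 4.32 -3.864
endloop
endfacet
facet normal -0.210 0.544 0.813
outer loop
vertex 2.253 3.998 -3.553
vertex 1.883 4.32 -3.864
vertex 0.498 2.824 -3.221
endloop
endfacet
facet normal 0.771 0.449 -0.451
outer loop
vertex 1.883 4.32 -3.864
vertex 2.062 3.736 -4.139
vertex 1.648 4.202 -4.383
endloop
endfacet
facet normal -0.692 0.706 0.153
outer loop
vertex 1.883 4.32 -3.864
vertex 1.648 4.202 -4.383
vertex 0.498 2.824 -3.221
endloop
endfacet
facet normal 0.771 0.448 -0.452
outer loop
vertex 1.648 4.202 -4.383
vertex 2.062 3.736 -4.139
vertex 1.725 3.733 -4.717
endloop
endfacet
facet normal -0.817 0.239 -0.525
outer loop
vertex 1.648 4.202 -4.383
vertex 1.725 3.733 -4.717
vertex 0.498 2.824 -3.221
endloop
endfacet
facet normal 0.771 0.449 -0.452
outer loop
vertex 1.725 3.733 -4.717
vertex 2.062 3.736 -4.139
vertex 2.056 3.266 -4.616
endloop
endfacet
facet normal -0.493 -0.503 -0.710
outer loop
vertex 1.725 3.733 -4.717
vertex 2.056 3.266 -4.616
vertex 0.498 2.824 -3.221
endloop
endfacet
facet normal 0.771 0.449 -0.452
outer loop
vertex 2.056 3.266 -4.616
vertex 2.062 3.736 -4.139
vertex 2.392 3.153 -4.155
endloop
endfacet
facet normal 0.037 -0.964 -0.264
outer loop
vertex 2.056 3.266 -4.616
vertex 2.392 3.153 -4.155
vertex 0.498 2.824 -3.221
endloop
endfacet
facet normal 0.771 0.449 -0.452
outer loop
vertex 2.392 3.153 -4.155
vertex 2.062 3.736 -4.139
vertex 2.48 3.478 -3.682
endloop
endfacet
facet normal 0.373 -0.796 0.477
outer loop
vertex 2.392 3.153 -4.155
vertex 2.48 3.478 -3.682
vertex 0.498 2.824 -3.221
endloop
endfacet
facet normal -0.253 0.015 0.967
outer loop
vertex -2.18 -2.265 -0.89
vertex -2.872 -2.266 -1.071
vertex -2.527 -2.884 -0.971
endloop
endfacet
facet normal 0.369 -0.321 0.872
outer loop
vertex -2.18 -2.265 -0.89
vertex -2.527 -2.884 -0.971
vertex -1.863 -2.811 -1.225
endloop
endfacet
facet normal 0.820 0.135 0.556
outer loop
vertex -2.18 -2.265 -0.89
vertex -1.863 -2.811 -1.225
vertex -1.797 -2.147 -1.483
endloop
endfacet
facet normal 0.477 0.751 0.457
outer loop
vertex -2.18 -2.265 -0.89
vertex -1.797 -2.147 -1.483
vertex -2.42 -1.81 -1.387
endloop
endfacet
facet normal -0.187 0.678 0.711
outer loop
vertex -2.18 -2.265 -0.89
vertex -2.42 -1.81 -1.387
vertex -2.872 -2.266 -1.071
endloop
endfacet
facet normal 0.258 -0.867 0.426
outer loop
vertex -1.863 -2.811 -1.225
vertex -2.527 -2.884 -0.971
vertex -2.36 -3.15 -1.613
endloop
endfacet
facet normal -0.747 -0.323 0.582
outer loop
vertex -2.527 -2.884 -0.971
vertex -2.872 -2.266 -1.071
vertex -2.983 -2.813 -1.517
endloop
endfacet
facet normal -0.641 0.750 0.166
outer loop
vertex -2.872 -2.266 -1.071
vertex -2.42 -1.81 -1.387
vertex -2.917 -2.149 -1.775
endloop
endfacet
facet normal 0.431 0.868 -0.247
outer loop
vertex -2.42 -1.81 -1.387
vertex -1.797 -2.147 -1.483
vertex -2.253 -2.076 -2.029
endloop
endfacet
facet normal 0.988 -0.131 -0.085
outer loop
vertex -1.797 -2.147 -1.483
vertex -1.863 -2.811 -1.225
vertex -1.908 -2.694 -1.929
endloop
endfacet
facet normal -0.477 -0.751 -0.457
outer loop
vertex -2.6 -2.695 -2.11
vertex -2.36 -3.15 -1.613
vertex -2.983 -2.813 -1.517
endloop
endfacet
facet normal -0.820 -0.135 -0.556
outer loop
vertex -2.6 -2.695 -2.11
vertex -2.983 -2.813 -1.517
vertex -2.917 -2.149 -1.775
endloop
endfacet
facet normal -0.369 0.321 -0.872
outer loop
vertex -2.6 -2.695 -2.11
vertex -2.917 -2.149 -1.775
vertex -2.253 -2.076 -2.029
endloop
endfacet
facet normal 0.253 -0.015 -0.967
outer loop
vertex -2.6 -2.695 -2.11
vertex -2.253 -2.076 -2.029
vertex -1.908 -2.694 -1.929
endloop
endfacet
facet normal 0.187 -0.678 -0.711
outer loop
vertex -2.6 -2.695 -2.11
vertex -1.908 -2.694 -1.929
vertex -2.36 -3.15 -1.613
endloop
endfacet
facet normal -0.431 -0.868 0.247
outer loop
vertex -2.983 -2.813 -1.517
vertex -2.36 -3.15 -1.613
vertex -2.527 -2.884 -0.971
endloop
endfacet
facet normal -0.988 0.131 0.085
outer loop
vertex -2.917 -2.149 -1.775
vertex -2.983 -2.813 -1.517
vertex -2.872 -2.266 -1.071
endloop
endfacet
facet normal -0.258 0.867 -0.426
outer loop
vertex -2.253 -2.076 -2.029
vertex -2.917 -2.149 -1.775
vertex -2.42 -1.81 -1.387
endloop
endfacet
facet normal 0.747 0.323 -0.582
outer loop
vertex -1.908 -2.694 -1.929
vertex -2.253 -2.076 -2.029
vertex -1.797 -2.147 -1.483
endloop
endfacet
facet normal 0.641 -0.750 -0.166
outer loop
vertex -2.36 -3.15 -1.613
vertex -1.908 -2.694 -1.929
vertex -1.863 -2.811 -1.225
endloop
endfacet

endsolid
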